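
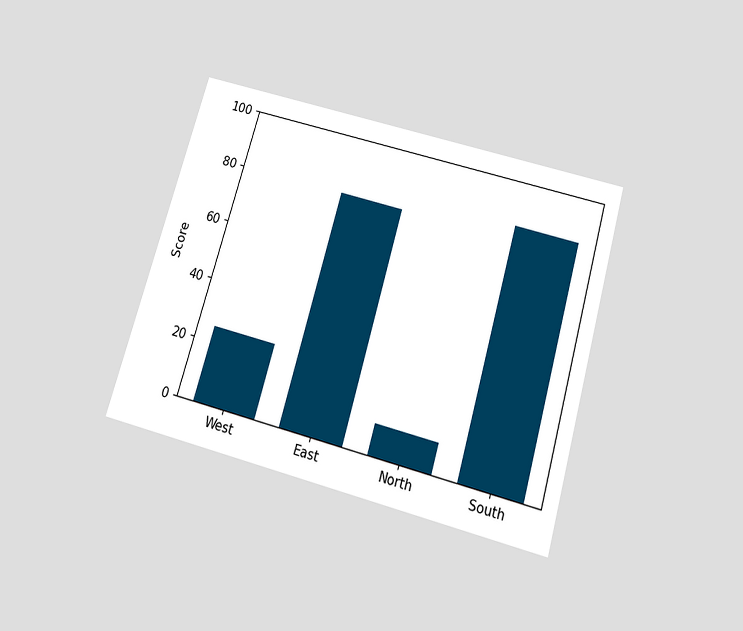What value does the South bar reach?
The chart is tilted about 16° clockwise and viewed slightly from below. Reading along the chart's y-axis, the South bar reaches 85.

85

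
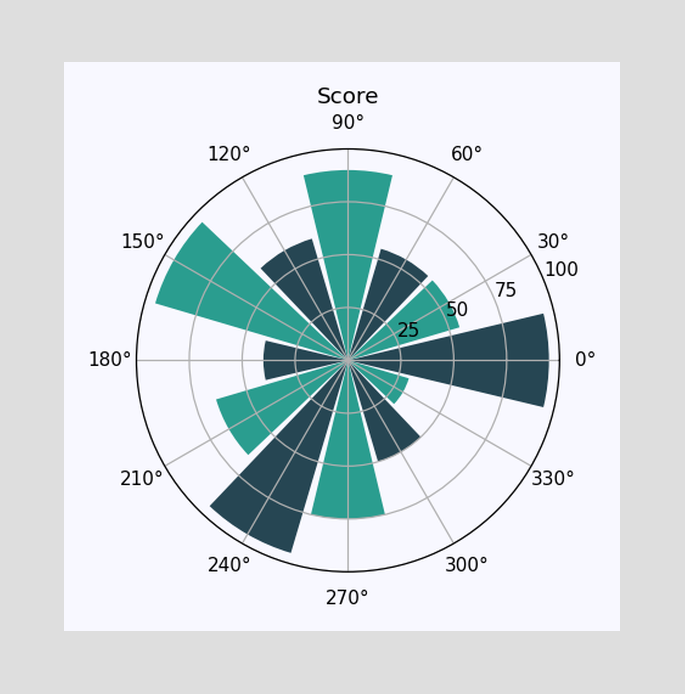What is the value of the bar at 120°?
60

The bar at 120° reaches 60 on the radial axis.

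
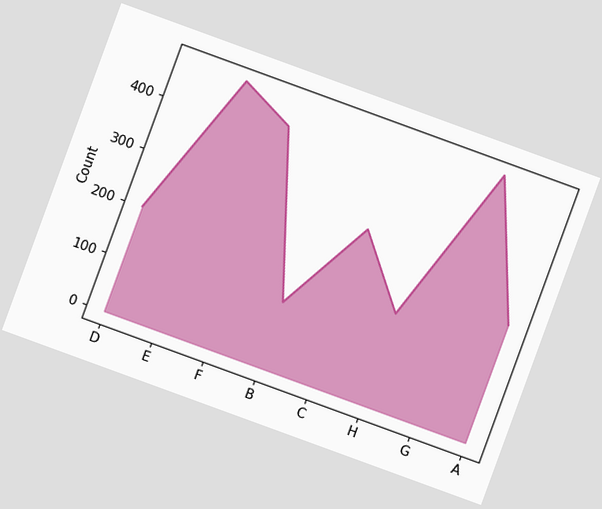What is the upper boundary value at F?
425

The chart is tilted about 20° clockwise. At F the upper boundary is at 425.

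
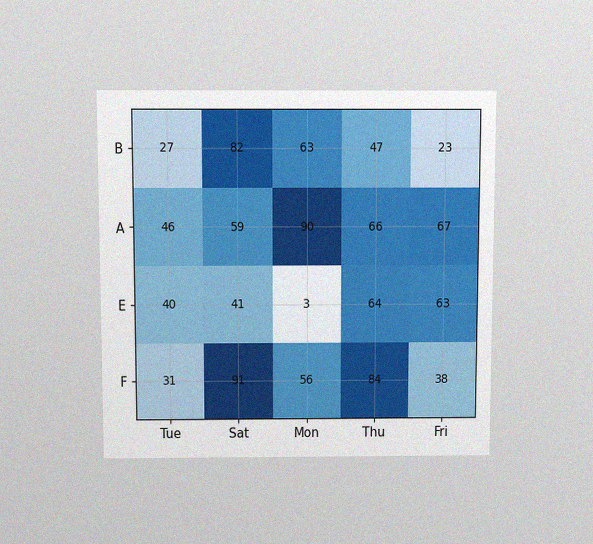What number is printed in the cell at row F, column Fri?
38

The chart is viewed slightly from above, with some photo noise. The (F, Fri) cell reads 38.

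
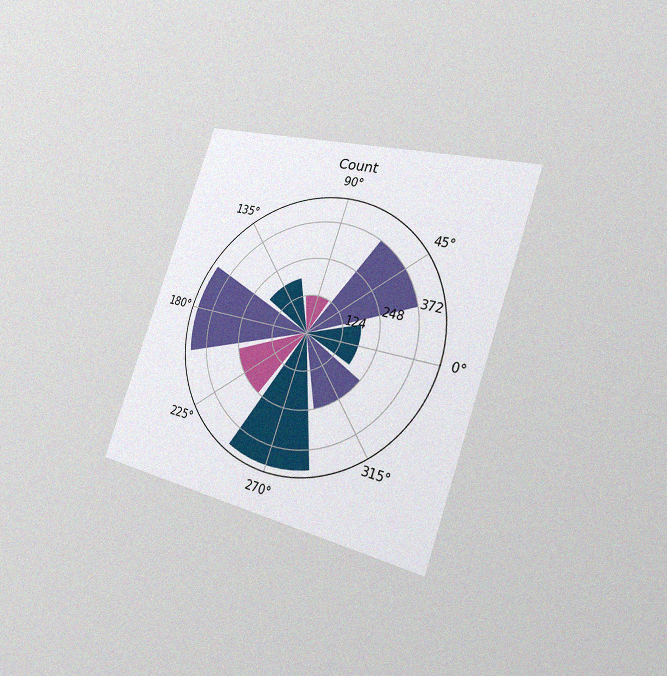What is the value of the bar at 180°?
434

The chart is tilted about 19° clockwise and viewed slightly from the right, with some photo noise. The bar at 180° reaches 434 on the radial axis.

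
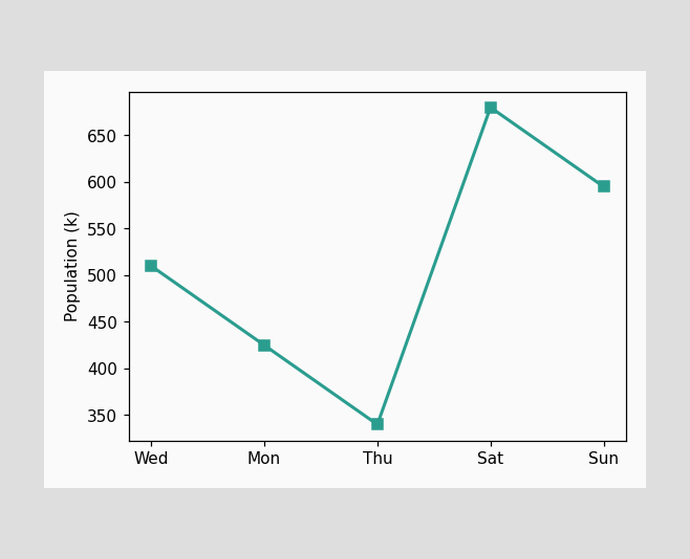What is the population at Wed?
510k

At Wed, the line is at 510k.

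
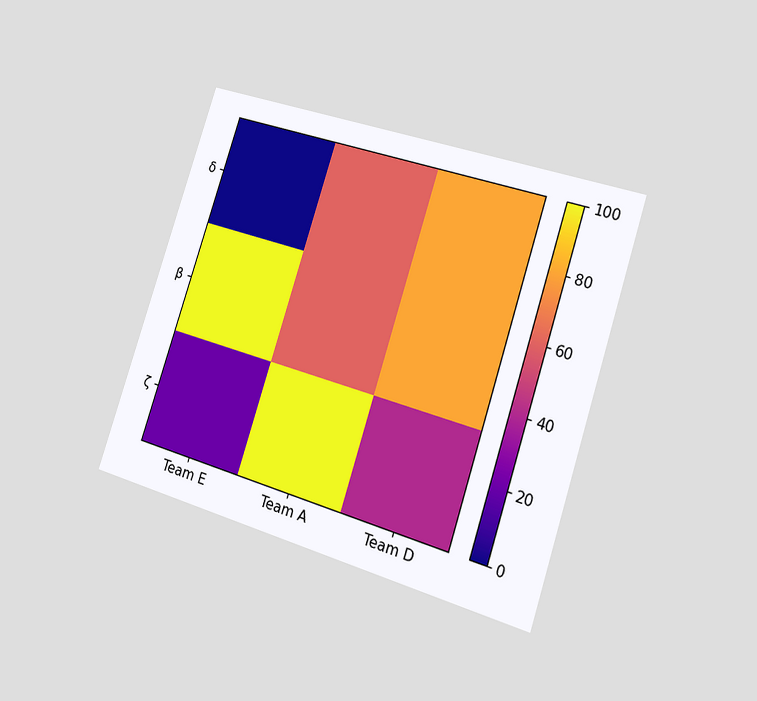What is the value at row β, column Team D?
The chart is tilted about 18° clockwise and viewed slightly from the right. Matching cell (β, Team D) against the colorbar gives 80.

80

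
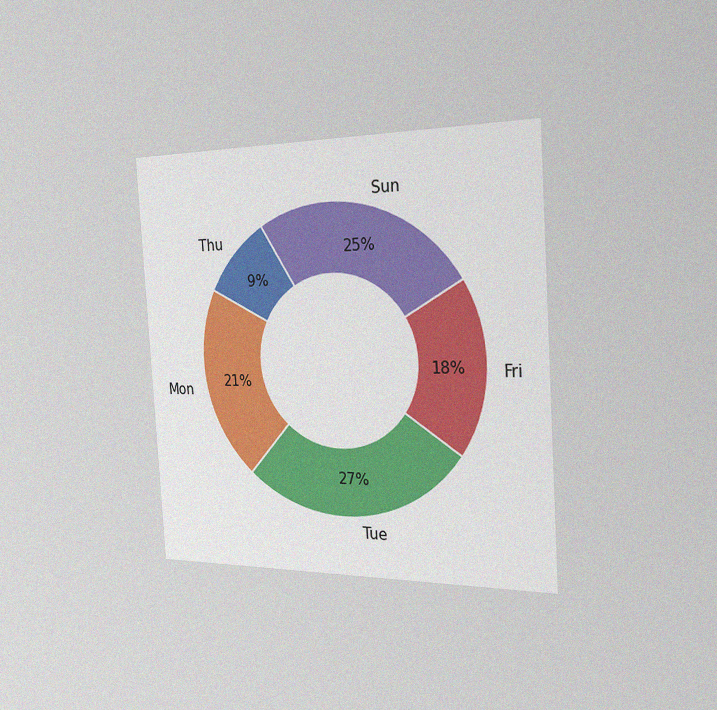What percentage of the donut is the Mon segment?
The chart is tilted about 4° counter-clockwise and viewed slightly from the right, with some photo noise. The Mon segment takes up 21% of the ring.

21%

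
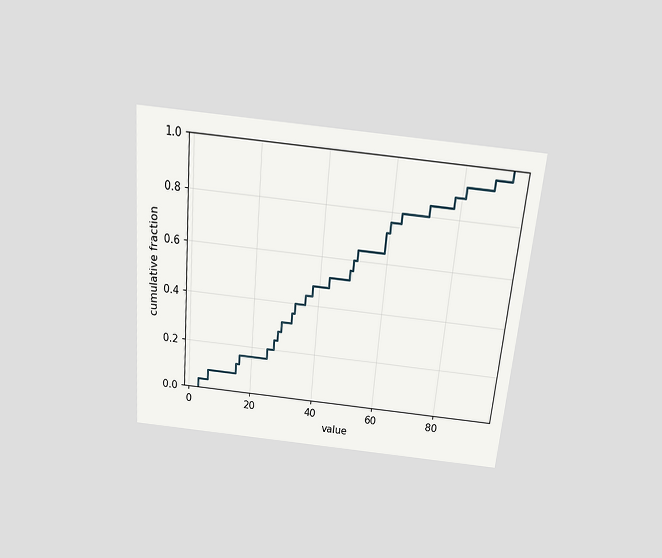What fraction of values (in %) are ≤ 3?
The chart is tilted about 5° clockwise and viewed slightly from above. At x=3 the ECDF step is at 4%.

4%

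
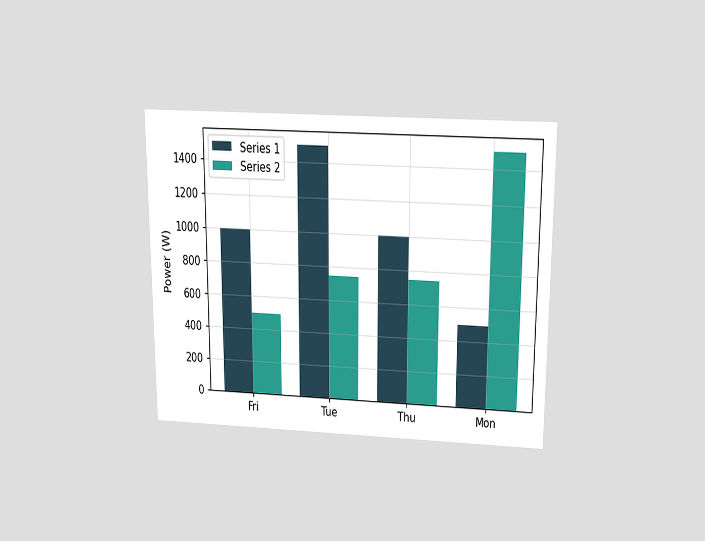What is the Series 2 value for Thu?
750W

The chart is viewed slightly from above. The Series 2 bar at Thu reaches 750W on the y-axis.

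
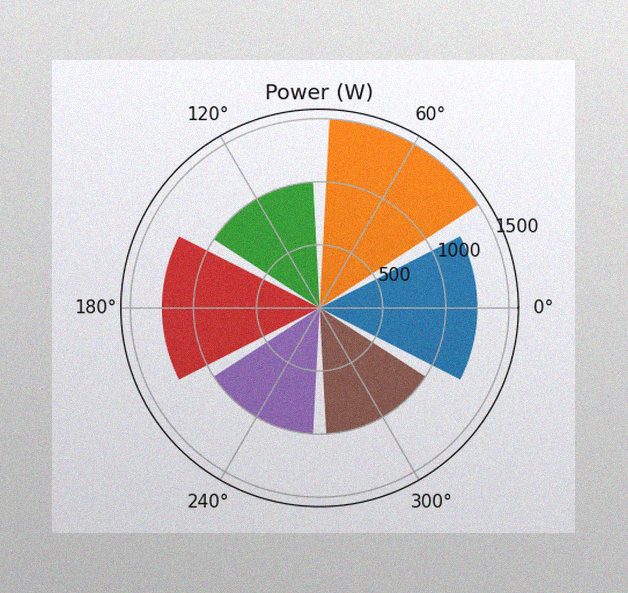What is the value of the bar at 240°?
1000W

The image has some photo noise and uneven lighting. The bar at 240° reaches 1000W on the radial axis.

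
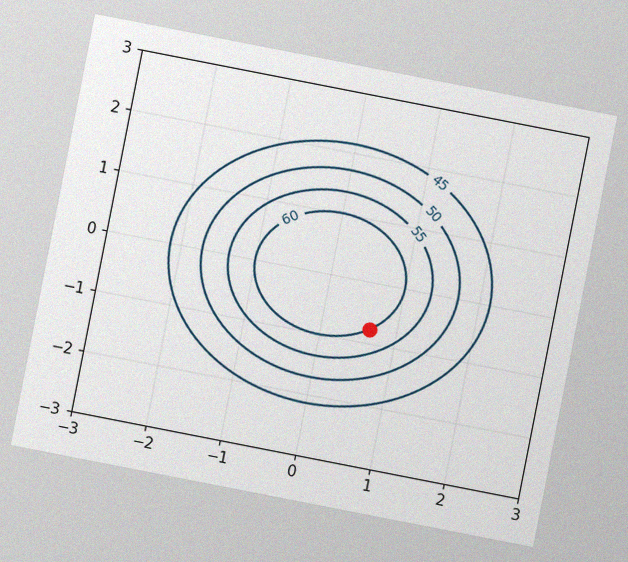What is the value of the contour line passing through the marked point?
The chart is tilted about 11° clockwise, with some photo noise. The marked point sits on the contour labelled 60.

60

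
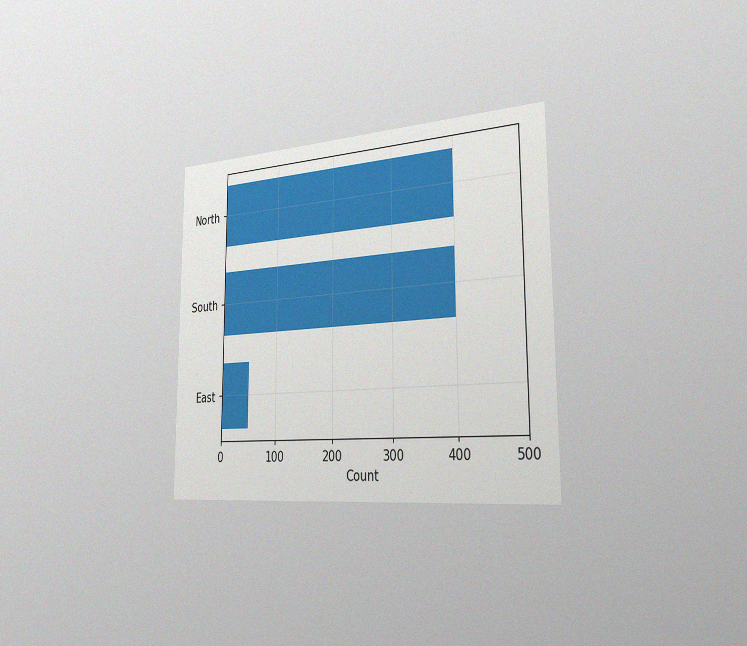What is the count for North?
400

The chart is viewed slightly from the right, with some photo noise. Reading along the chart's x-axis, the North bar reaches 400.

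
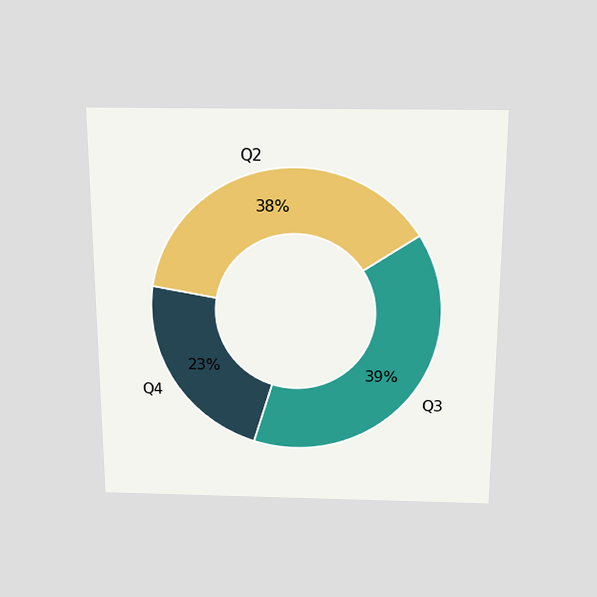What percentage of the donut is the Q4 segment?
The chart is viewed slightly from above. The Q4 segment takes up 23% of the ring.

23%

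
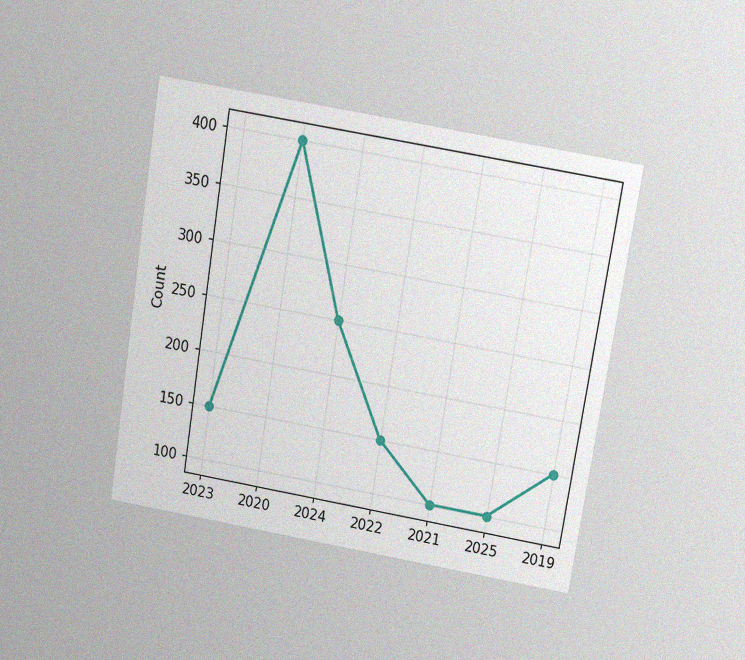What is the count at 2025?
100

The chart is tilted about 9° clockwise and viewed slightly from above, with some photo noise. At 2025, the line is at 100.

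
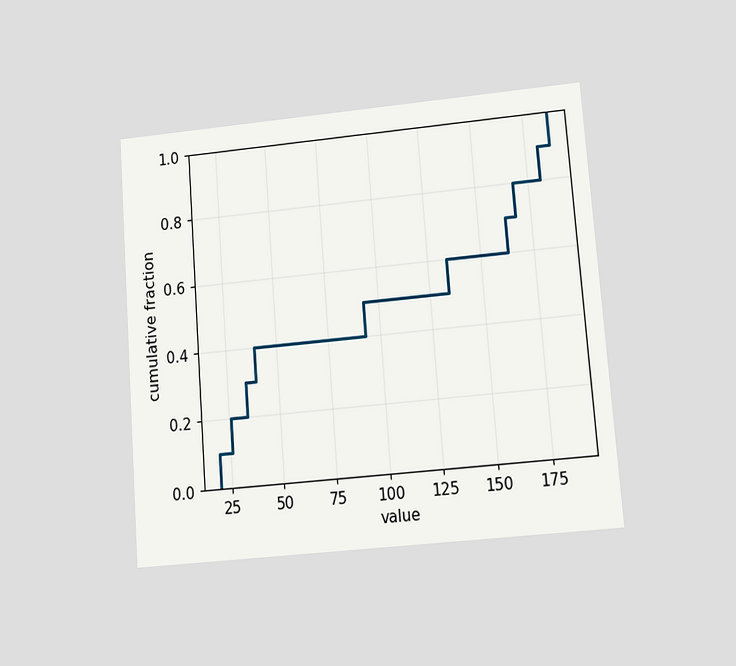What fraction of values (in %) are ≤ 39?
40%

The chart is tilted about 4° counter-clockwise and viewed at a slight angle. At x=39 the ECDF step is at 40%.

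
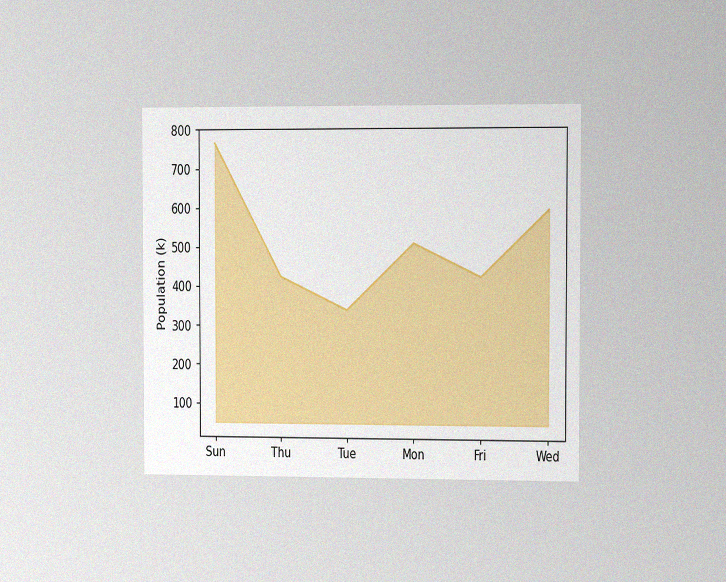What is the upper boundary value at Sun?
The chart is viewed slightly from the right, with some photo noise. At Sun the upper boundary is at 765k.

765k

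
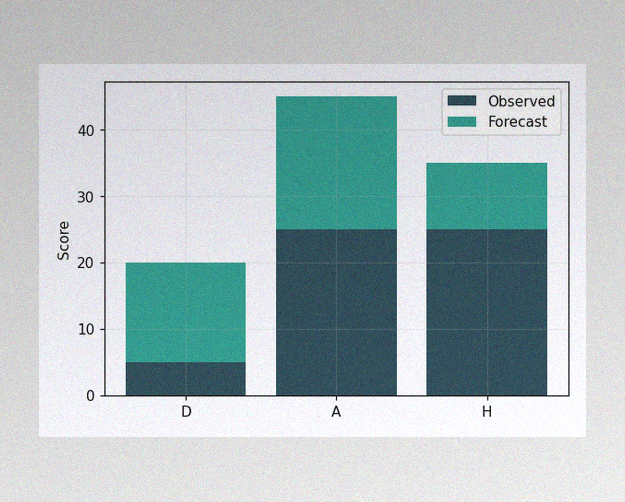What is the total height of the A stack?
45

The image has some photo noise and uneven lighting. The A stack's top reaches 45 on the y-axis.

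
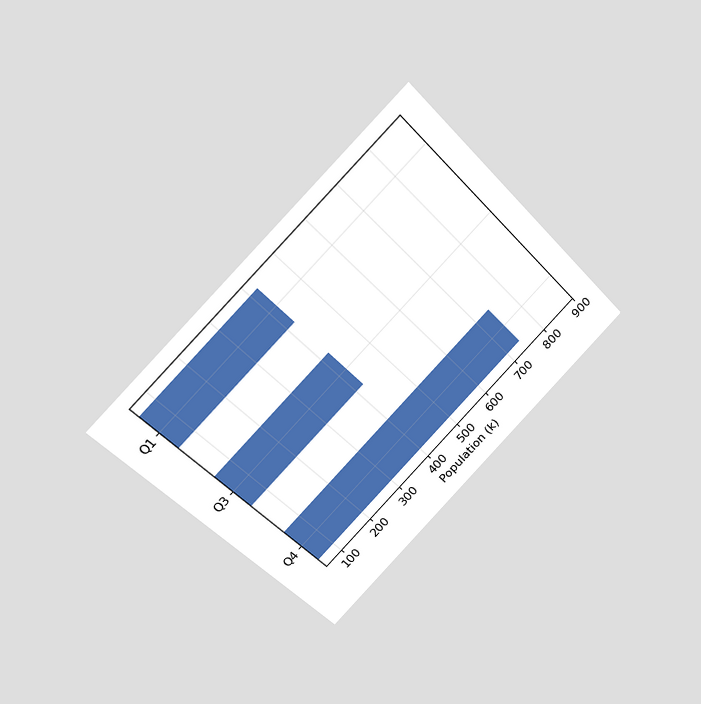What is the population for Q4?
742k

The chart is tilted about 45° counter-clockwise and viewed at a slight angle. Reading along the chart's x-axis, the Q4 bar reaches 742k.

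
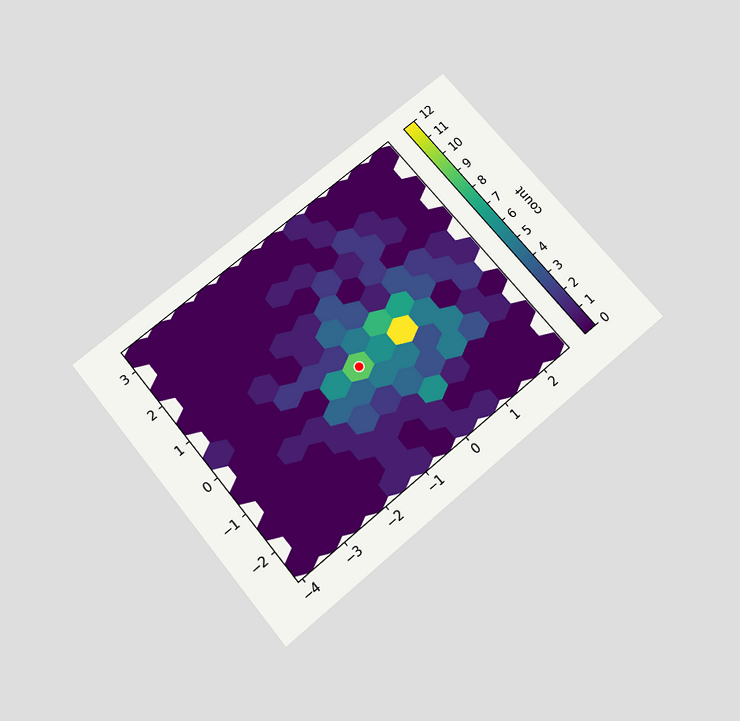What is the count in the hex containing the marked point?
The chart is tilted about 40° counter-clockwise and viewed slightly from below. The marked hex reads 9 on the colorbar.

9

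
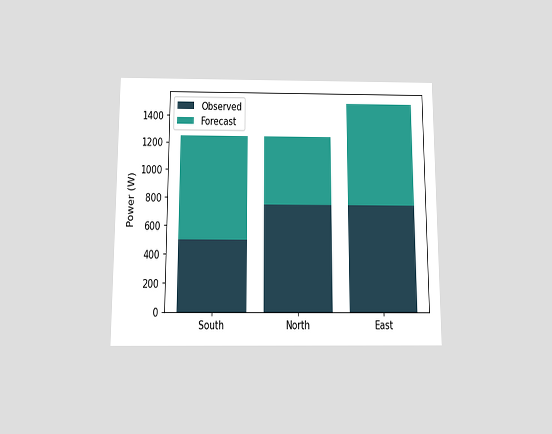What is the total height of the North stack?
1250W

The chart is viewed slightly from below. The North stack's top reaches 1250W on the y-axis.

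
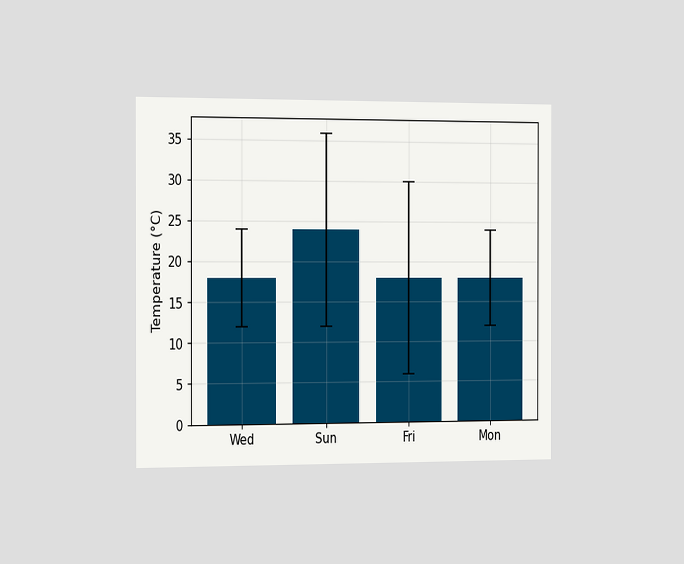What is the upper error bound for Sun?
36°C

The chart is viewed slightly from the left. The Sun bar's upper whisker reaches 36°C.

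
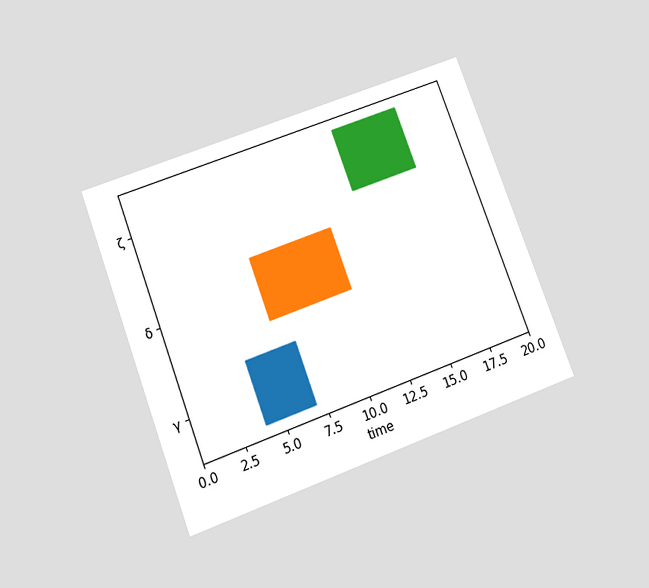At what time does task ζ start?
13

The chart is tilted about 21° counter-clockwise and viewed slightly from below. The ζ bar begins at t=13.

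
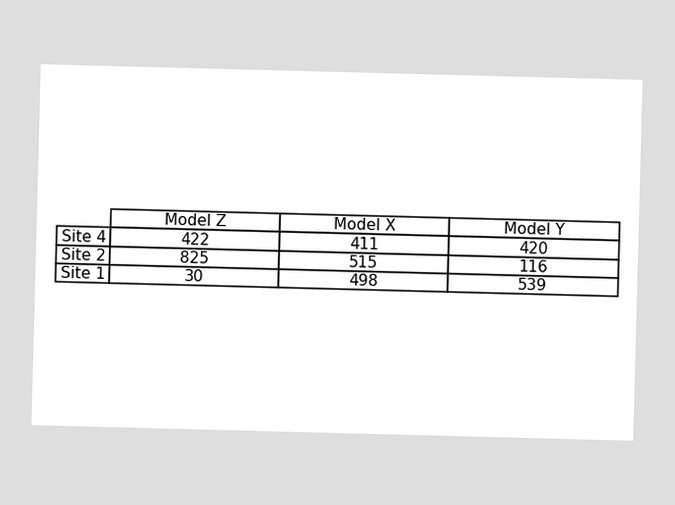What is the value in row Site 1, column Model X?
498

The (Site 1, Model X) cell reads 498.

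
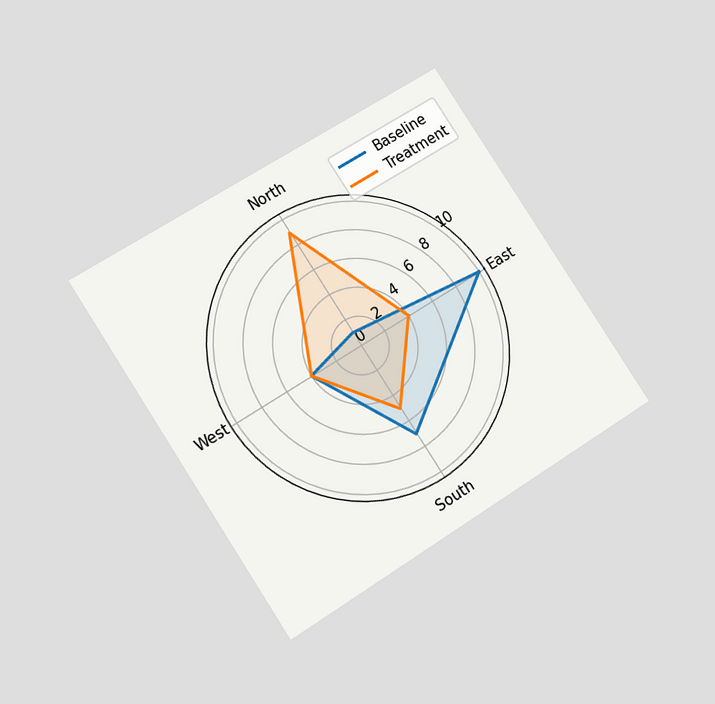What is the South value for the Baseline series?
7

The chart is tilted about 33° counter-clockwise and viewed at a slight angle. On the South axis, Baseline reaches 7.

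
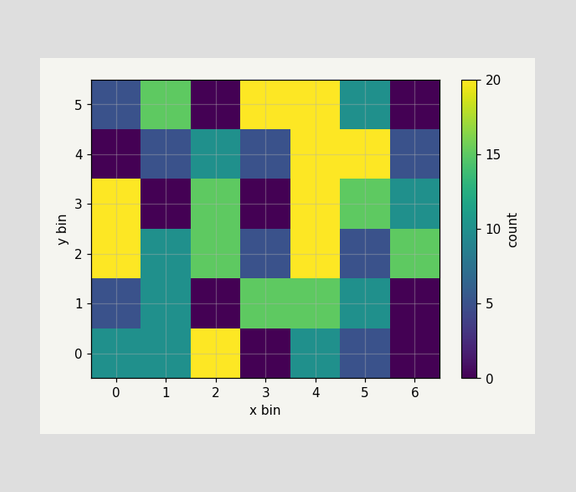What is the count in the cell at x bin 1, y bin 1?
Matching the cell (1, 1) against the colorbar gives 10.

10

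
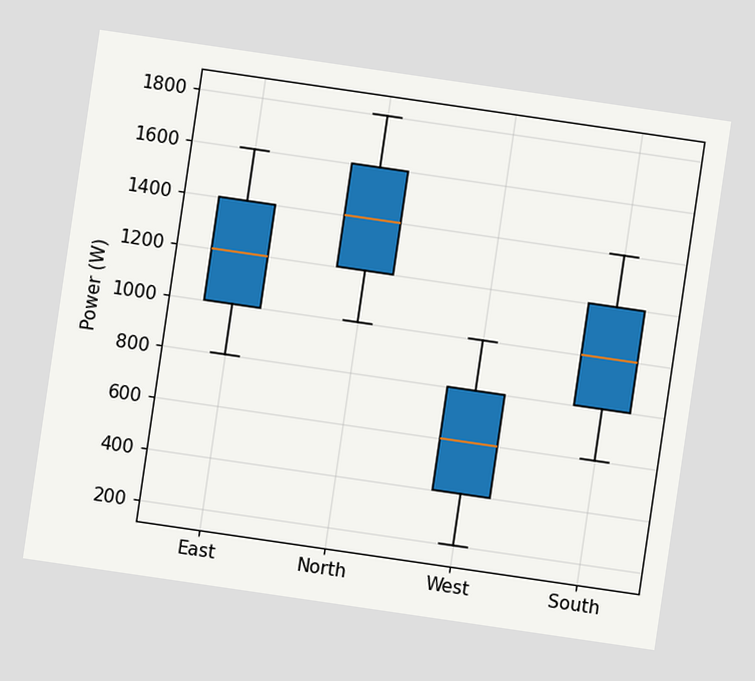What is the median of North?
1400W

The chart is tilted about 8° clockwise. The median line in the North box sits at 1400W.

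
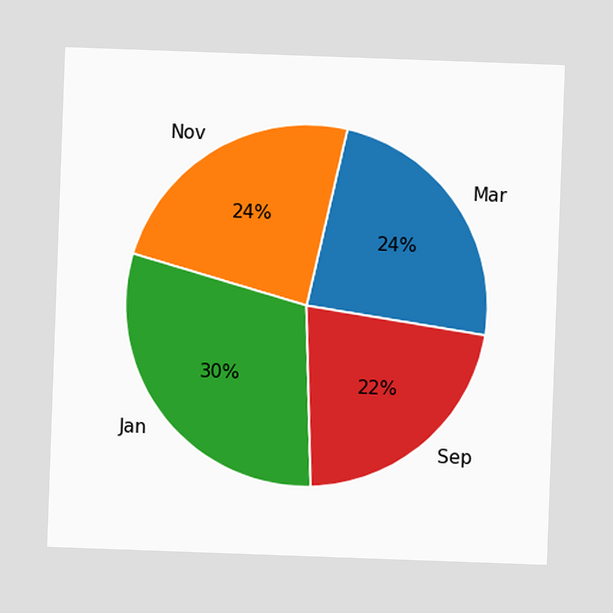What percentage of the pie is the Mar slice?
24%

The chart is tilted about 2° clockwise. The Mar slice takes up 24% of the pie.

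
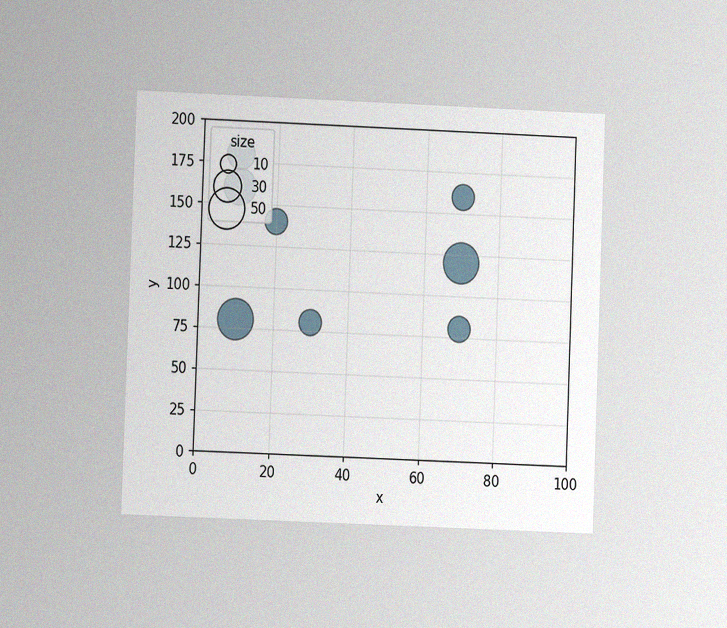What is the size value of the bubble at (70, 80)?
20

The chart is tilted about 2° clockwise and viewed at a slight angle, with some photo noise. Matching the bubble at (70, 80) against the size legend gives 20.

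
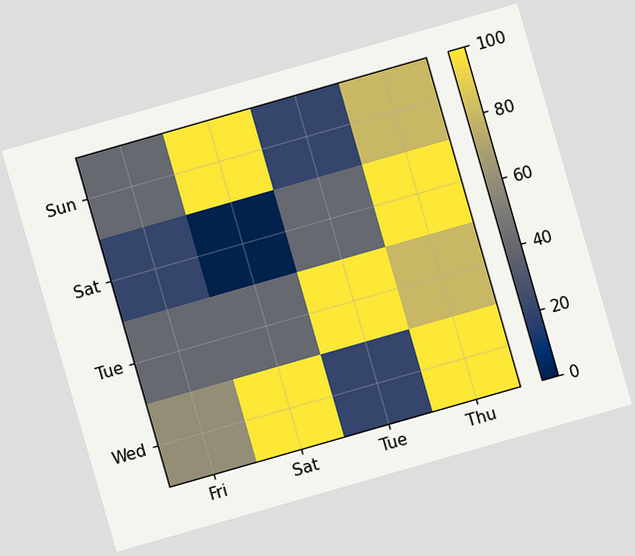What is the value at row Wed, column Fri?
The chart is tilted about 16° counter-clockwise. Matching cell (Wed, Fri) against the colorbar gives 60.

60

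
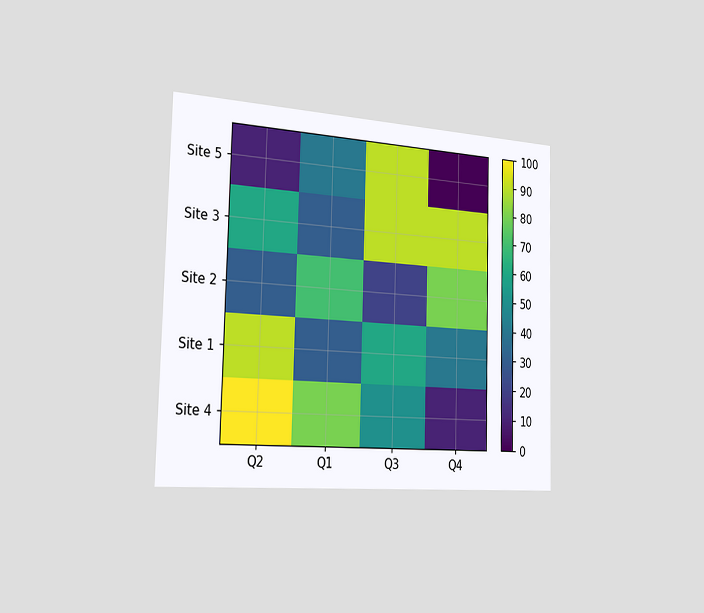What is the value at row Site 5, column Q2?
10

The chart is viewed slightly from the left. Matching cell (Site 5, Q2) against the colorbar gives 10.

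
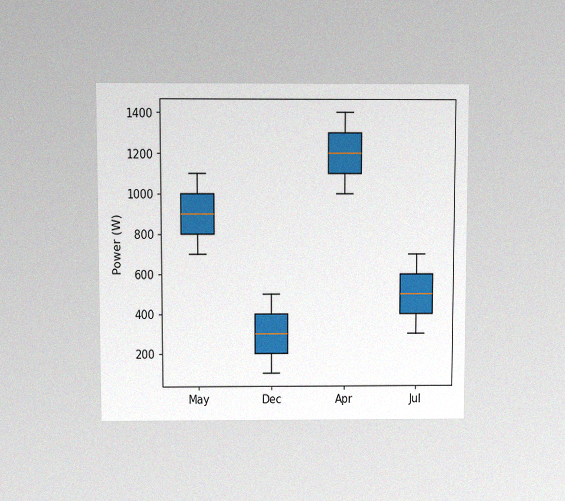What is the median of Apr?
The chart is viewed at a slight angle, with some photo noise. The median line in the Apr box sits at 1200W.

1200W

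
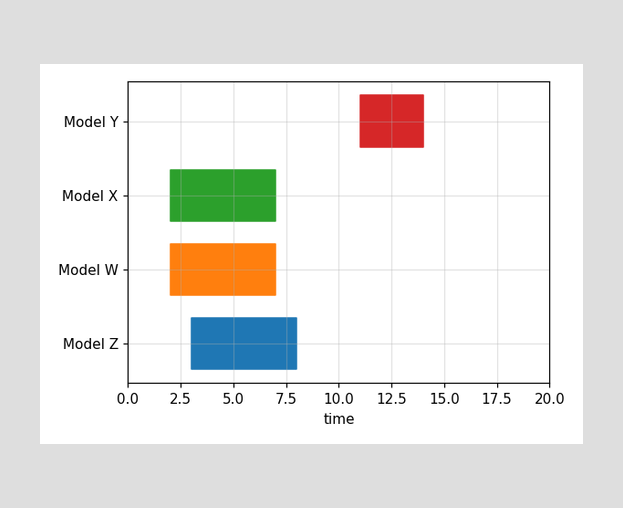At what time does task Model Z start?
The Model Z bar begins at t=3.

3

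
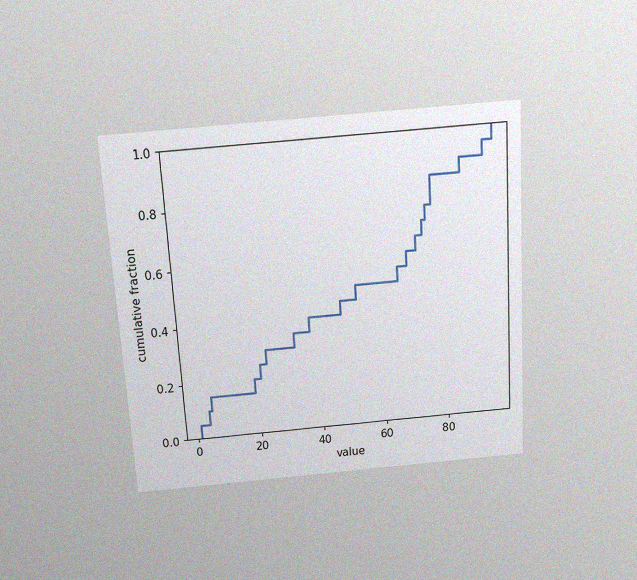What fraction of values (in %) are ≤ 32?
The chart is tilted about 4° counter-clockwise and viewed slightly from above, with some photo noise. At x=32 the ECDF step is at 35%.

35%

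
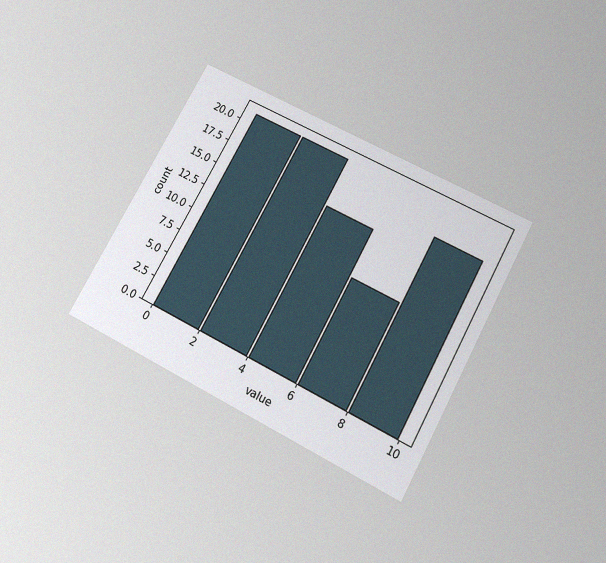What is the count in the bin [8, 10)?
18

The chart is tilted about 28° clockwise and viewed slightly from below, with some photo noise. The [8, 10) bin has height 18.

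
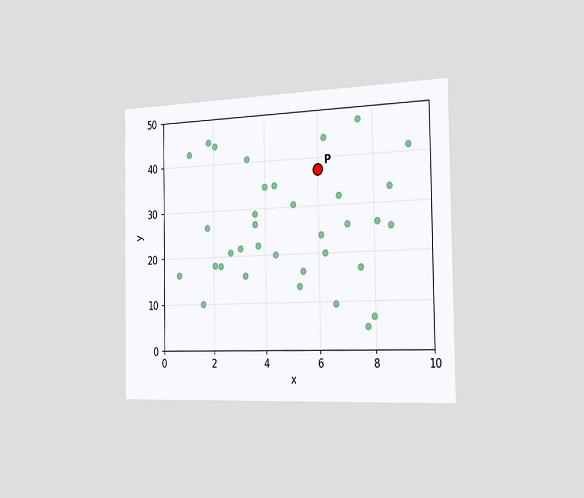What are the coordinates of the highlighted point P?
The chart is viewed slightly from the right. Following the gridlines from P to each axis, P sits at (6, 37.5).

(6, 37.5)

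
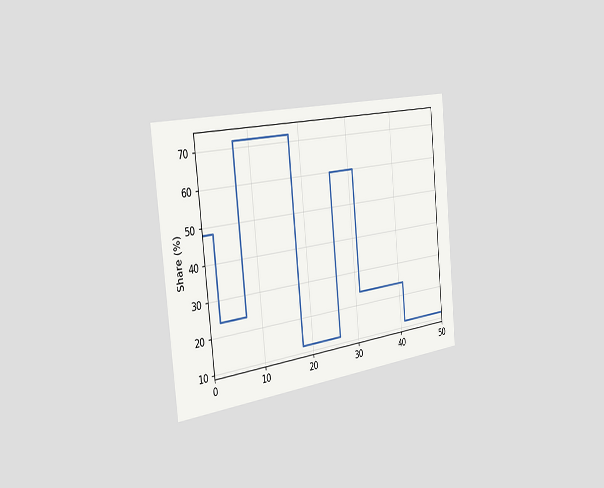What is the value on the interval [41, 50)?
12%

The chart is tilted about 6° counter-clockwise and viewed slightly from the left. On [41, 50) the step sits at 12%.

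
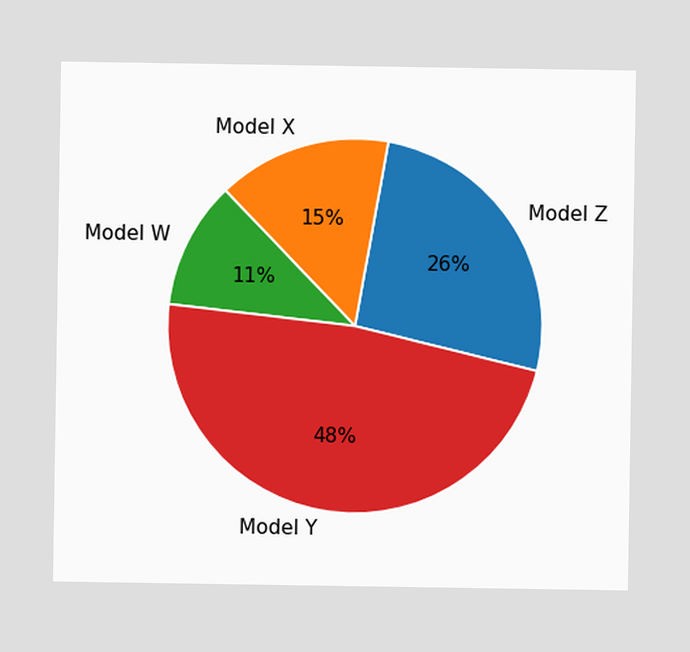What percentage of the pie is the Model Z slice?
26%

The Model Z slice takes up 26% of the pie.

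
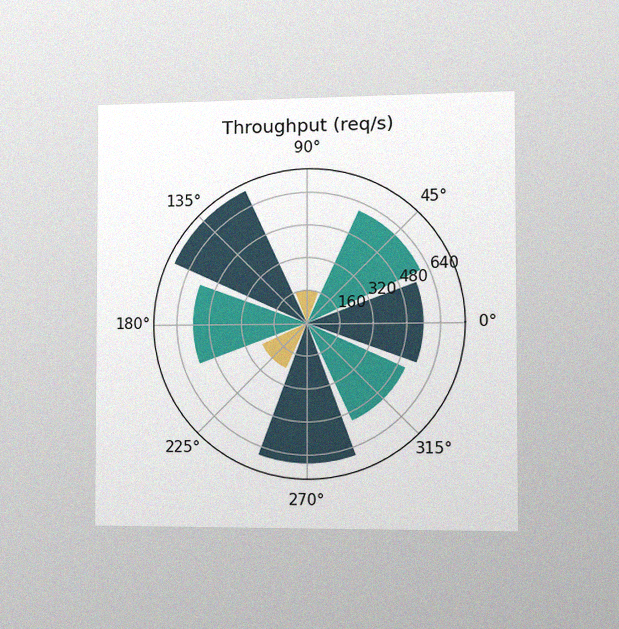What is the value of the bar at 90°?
The chart is viewed slightly from the right, with some photo noise. The bar at 90° reaches 160req/s on the radial axis.

160req/s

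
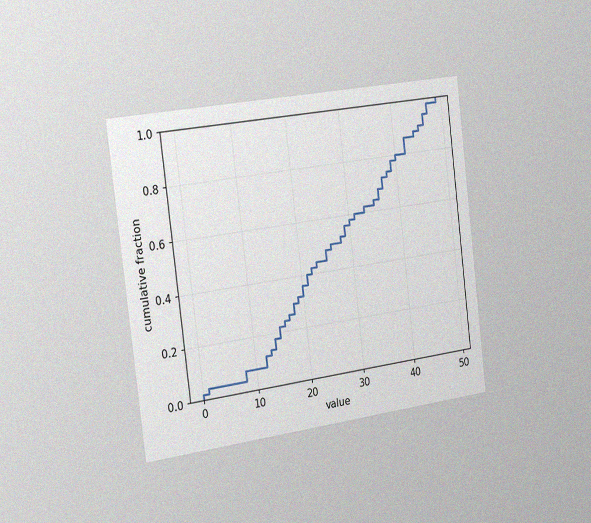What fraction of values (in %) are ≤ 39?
The chart is tilted about 7° counter-clockwise and viewed slightly from the left, with some photo noise. At x=39 the ECDF step is at 78%.

78%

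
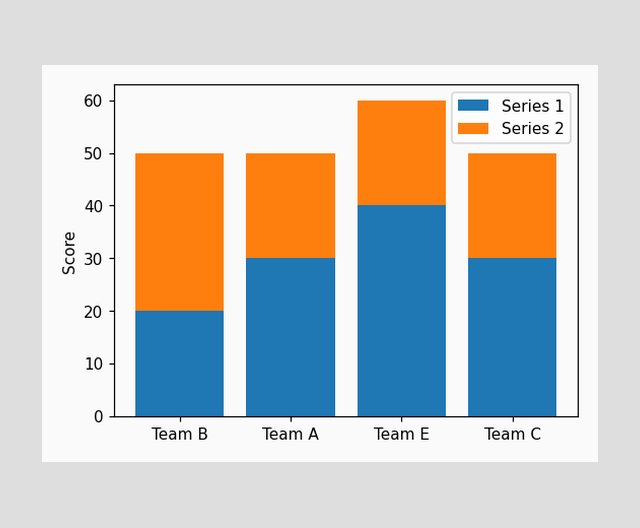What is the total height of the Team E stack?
60

The Team E stack's top reaches 60 on the y-axis.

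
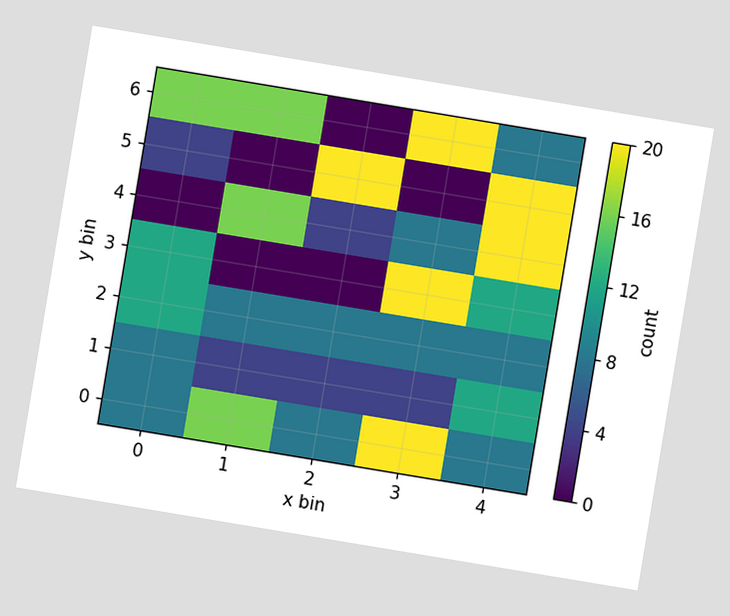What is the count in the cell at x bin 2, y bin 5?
20

The chart is tilted about 9° clockwise. Matching the cell (2, 5) against the colorbar gives 20.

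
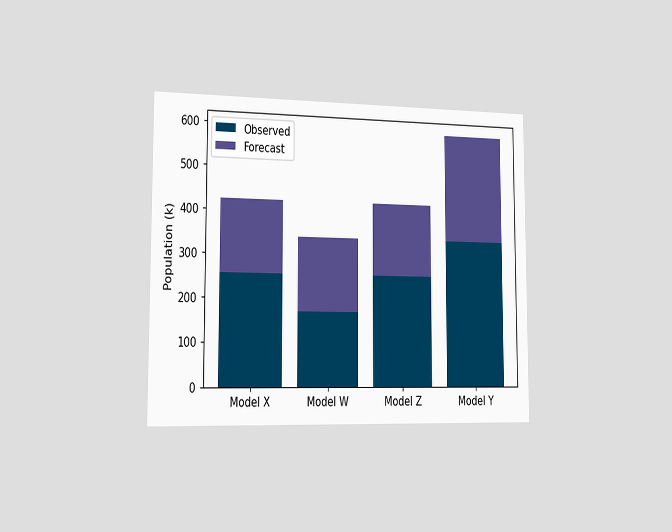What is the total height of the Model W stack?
340k

The chart is viewed slightly from the left. The Model W stack's top reaches 340k on the y-axis.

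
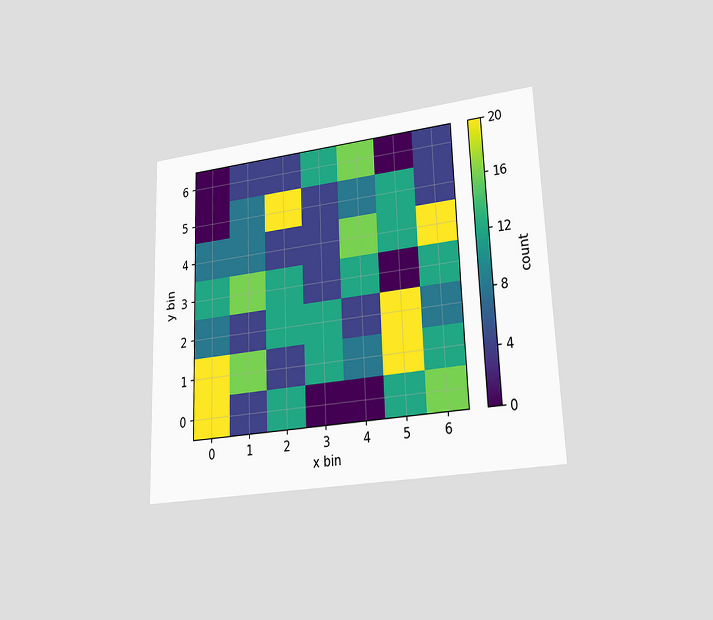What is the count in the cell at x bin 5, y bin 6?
0

The chart is tilted about 2° counter-clockwise and viewed at a slight angle. Matching the cell (5, 6) against the colorbar gives 0.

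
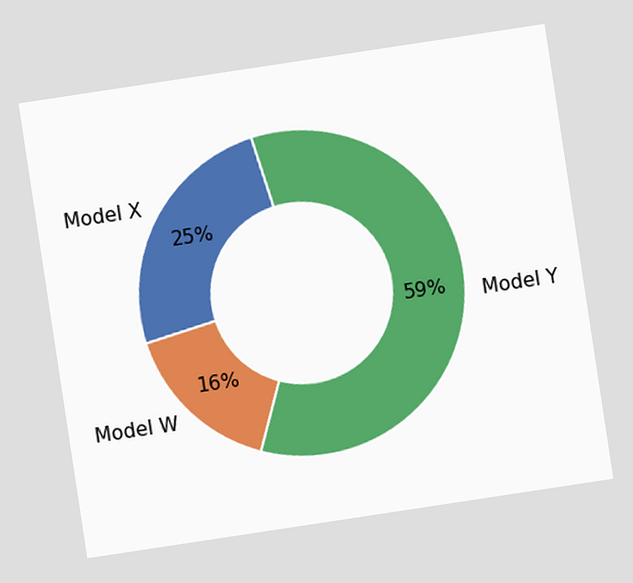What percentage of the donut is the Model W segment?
16%

The chart is tilted about 9° counter-clockwise. The Model W segment takes up 16% of the ring.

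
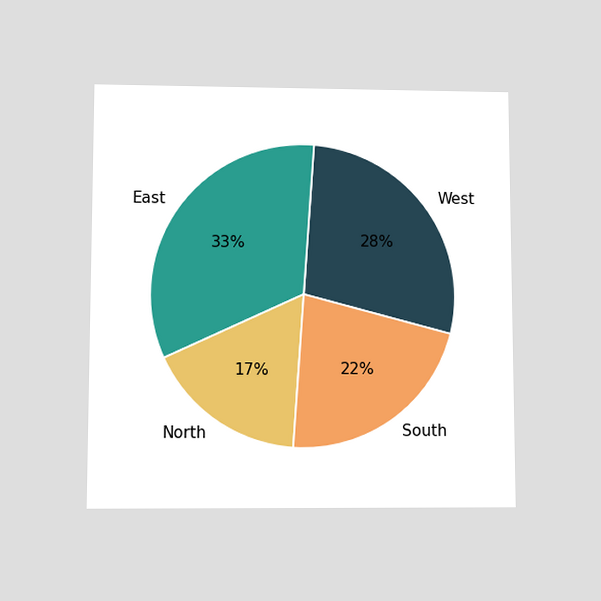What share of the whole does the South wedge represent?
22%

The chart is viewed slightly from below. The South slice takes up 22% of the pie.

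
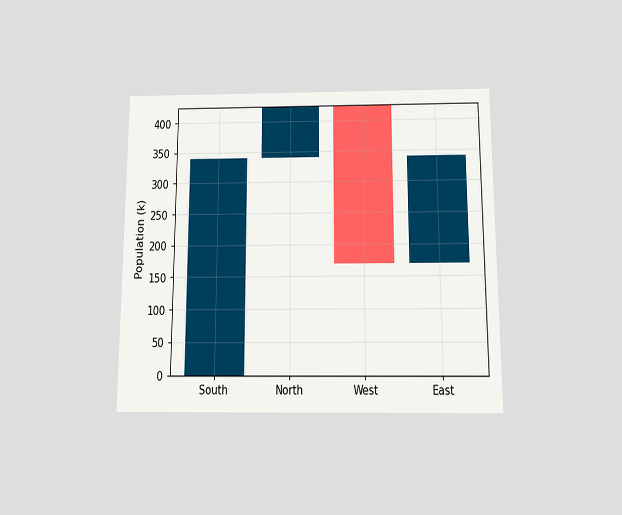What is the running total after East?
340k

The chart is viewed slightly from below. After East the running total reaches 340k.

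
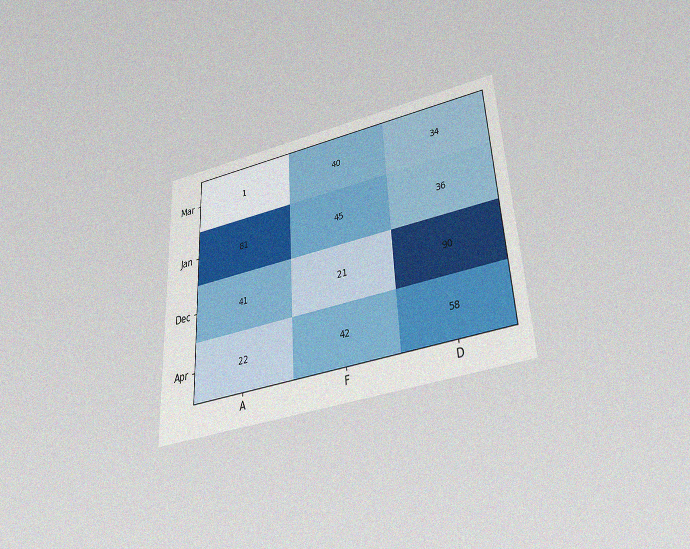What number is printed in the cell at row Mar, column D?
The chart is tilted about 3° counter-clockwise and viewed slightly from below, with some photo noise. The (Mar, D) cell reads 34.

34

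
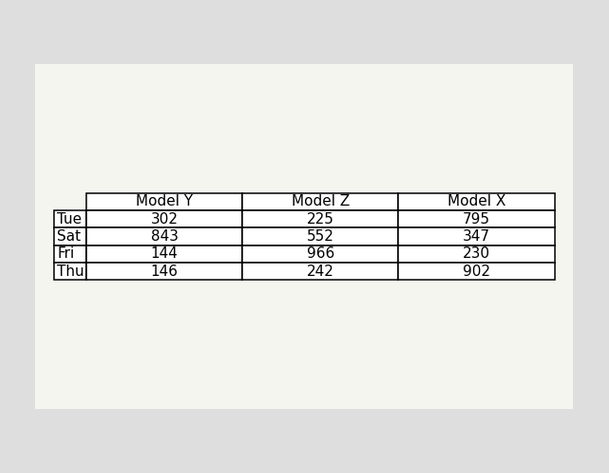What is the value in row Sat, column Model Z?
552

The (Sat, Model Z) cell reads 552.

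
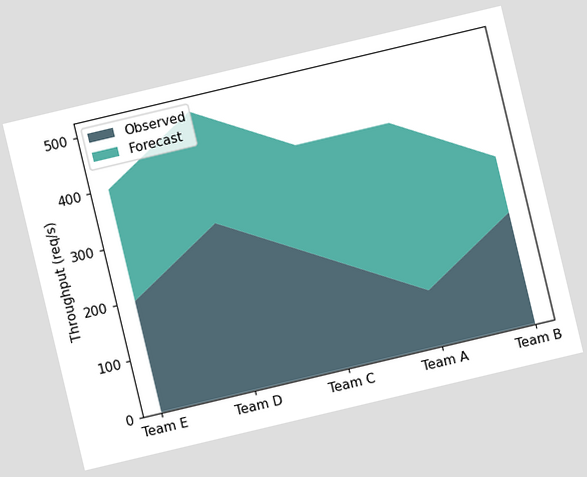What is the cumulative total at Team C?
400req/s

The chart is tilted about 13° counter-clockwise. The stacked total at Team C reaches 400req/s.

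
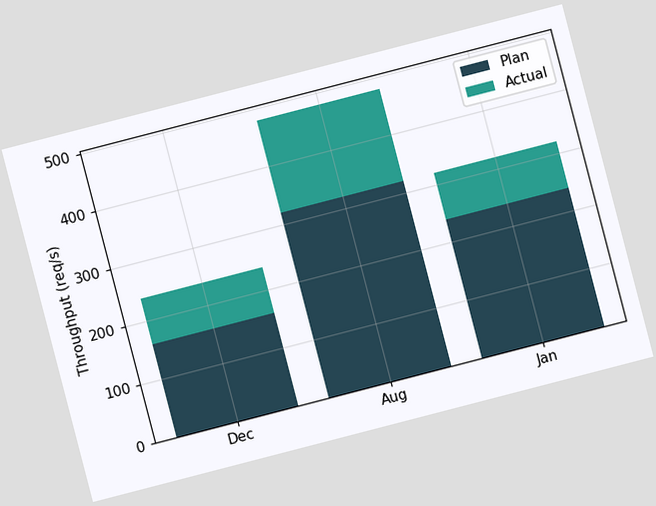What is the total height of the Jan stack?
320req/s

The chart is tilted about 15° counter-clockwise. The Jan stack's top reaches 320req/s on the y-axis.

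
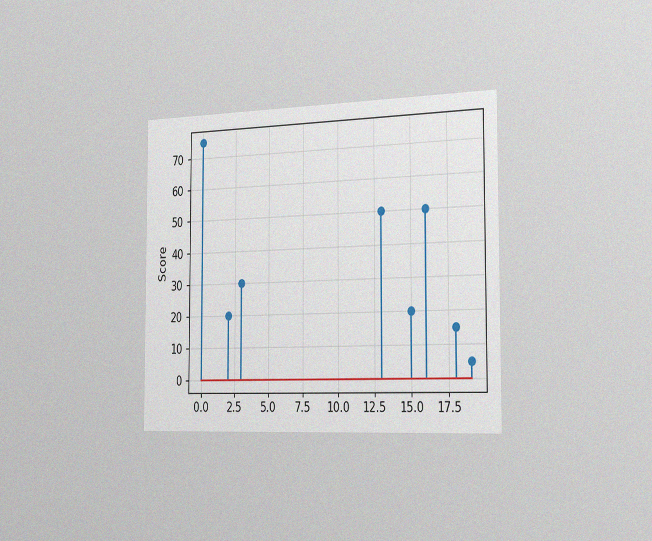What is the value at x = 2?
20

The chart is viewed slightly from the right, with some photo noise. The stem at x=2 reaches 20.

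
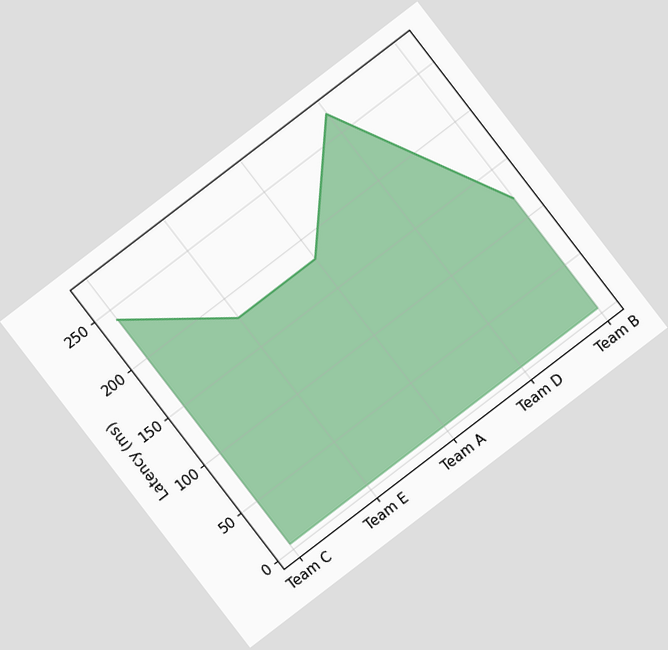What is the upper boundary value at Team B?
120ms

The chart is tilted about 37° counter-clockwise. At Team B the upper boundary is at 120ms.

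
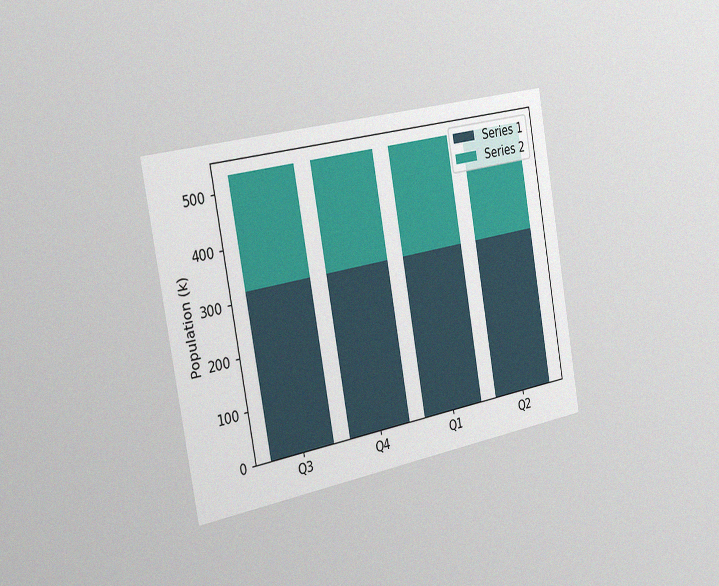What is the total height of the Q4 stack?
530k

The chart is tilted about 10° counter-clockwise and viewed slightly from the left, with some photo noise. The Q4 stack's top reaches 530k on the y-axis.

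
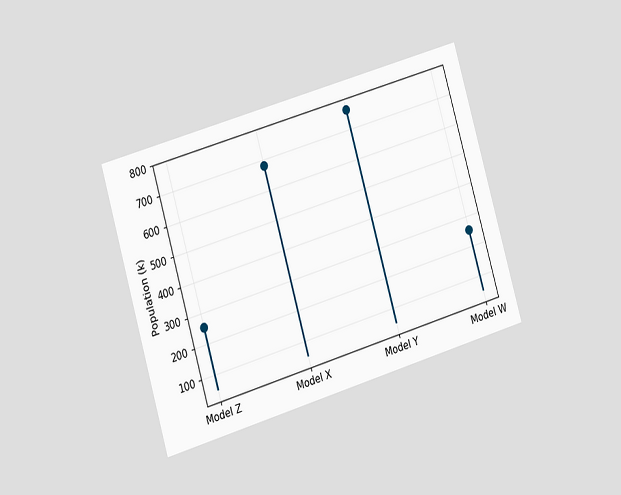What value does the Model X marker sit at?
The chart is tilted about 16° counter-clockwise and viewed slightly from the left. The Model X marker sits at 680k.

680k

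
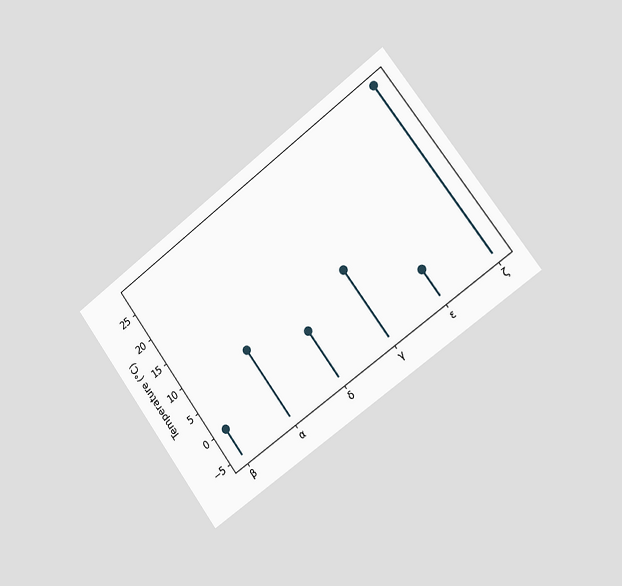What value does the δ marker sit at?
4°C

The chart is tilted about 37° counter-clockwise and viewed slightly from the right. The δ marker sits at 4°C.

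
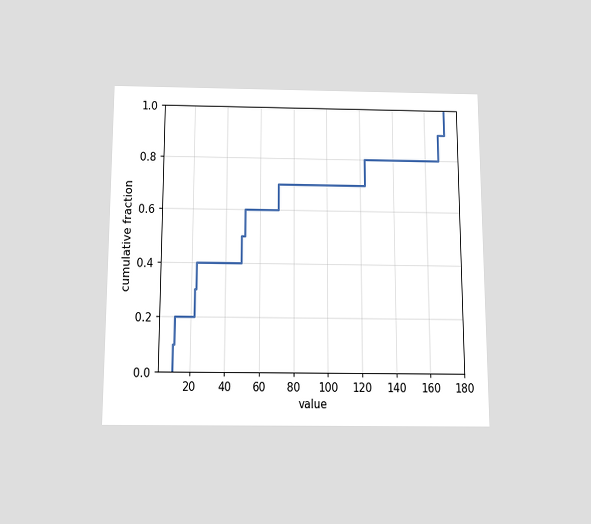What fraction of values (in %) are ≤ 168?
The chart is viewed slightly from below. At x=168 the ECDF step is at 90%.

90%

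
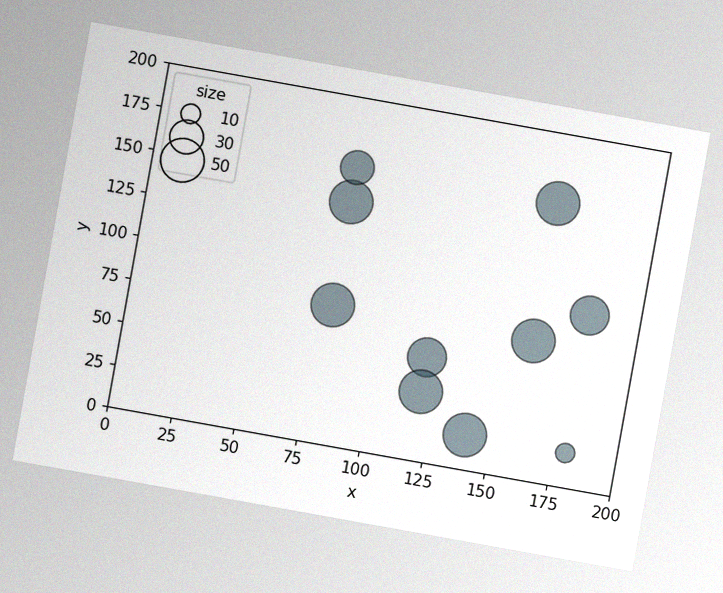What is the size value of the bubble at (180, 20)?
The chart is tilted about 10° clockwise, with some photo noise. Matching the bubble at (180, 20) against the size legend gives 10.

10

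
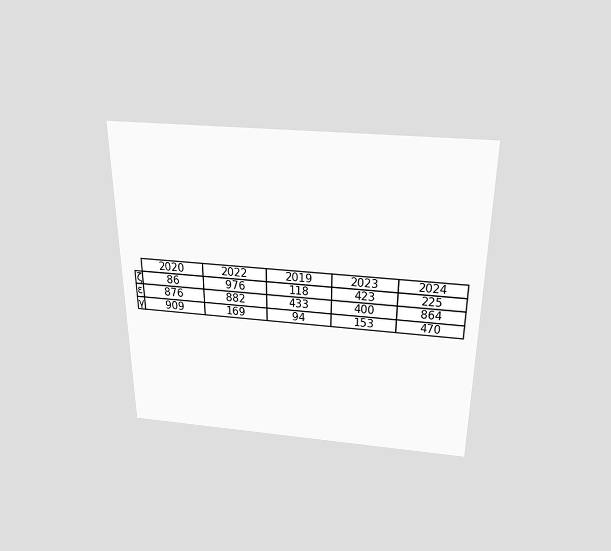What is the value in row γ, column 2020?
909

The chart is viewed slightly from above. The (γ, 2020) cell reads 909.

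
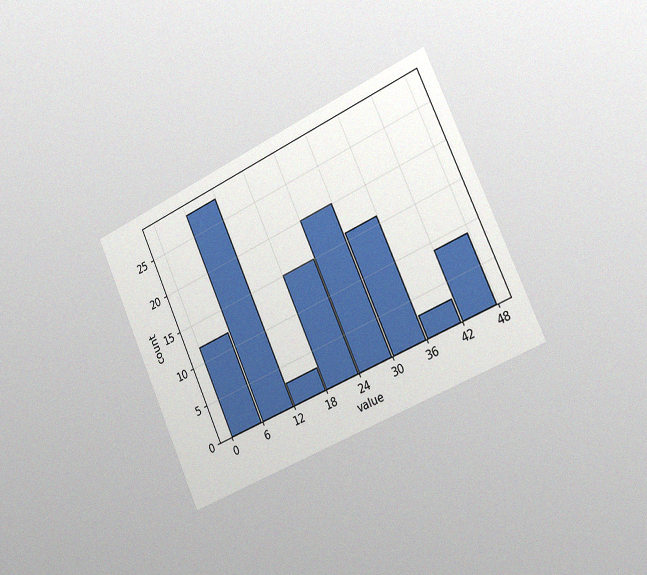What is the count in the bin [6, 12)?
28

The chart is tilted about 24° counter-clockwise and viewed slightly from the right, with some photo noise. The [6, 12) bin has height 28.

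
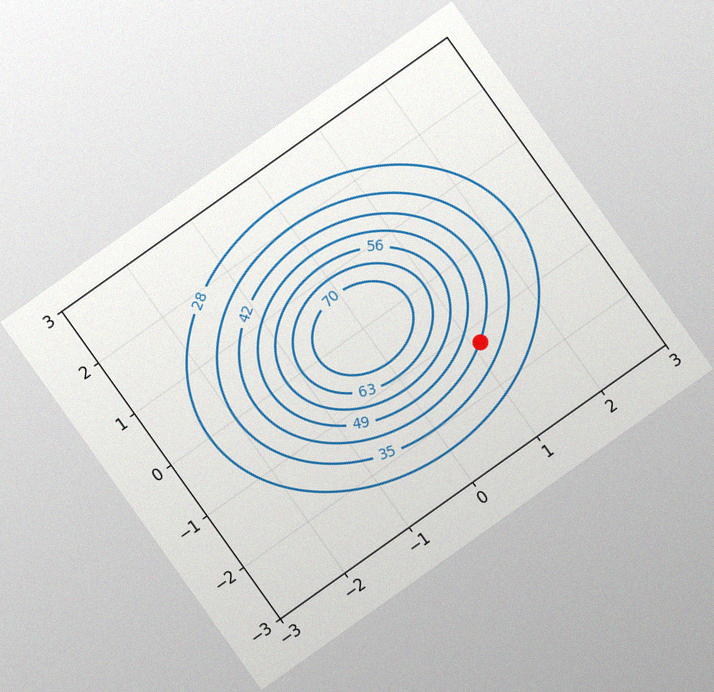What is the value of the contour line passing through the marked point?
42

The chart is tilted about 35° counter-clockwise, with some photo noise. The marked point sits on the contour labelled 42.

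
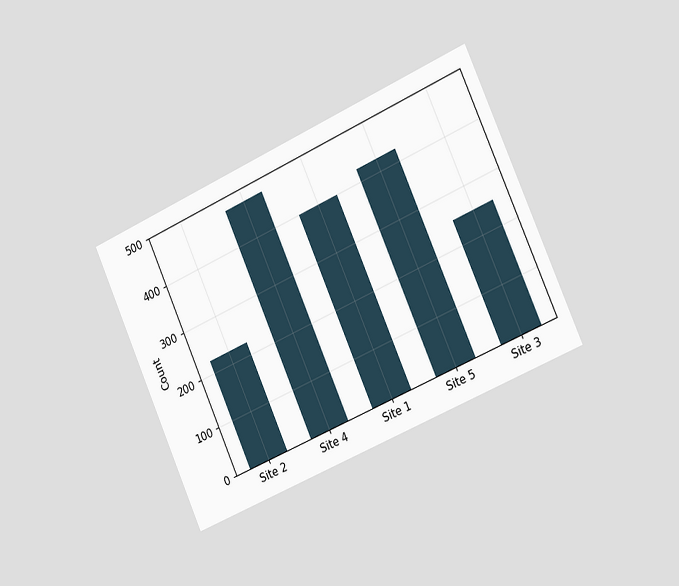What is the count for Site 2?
225

The chart is tilted about 24° counter-clockwise and viewed slightly from the right. Reading along the chart's y-axis, the Site 2 bar reaches 225.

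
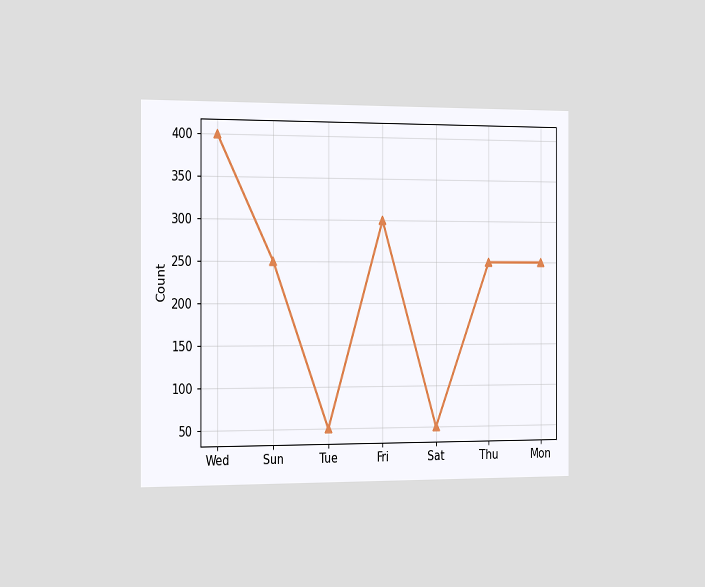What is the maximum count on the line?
400

The chart is viewed slightly from the left. The highest point is at Wed, and reading across to the y-axis gives 400.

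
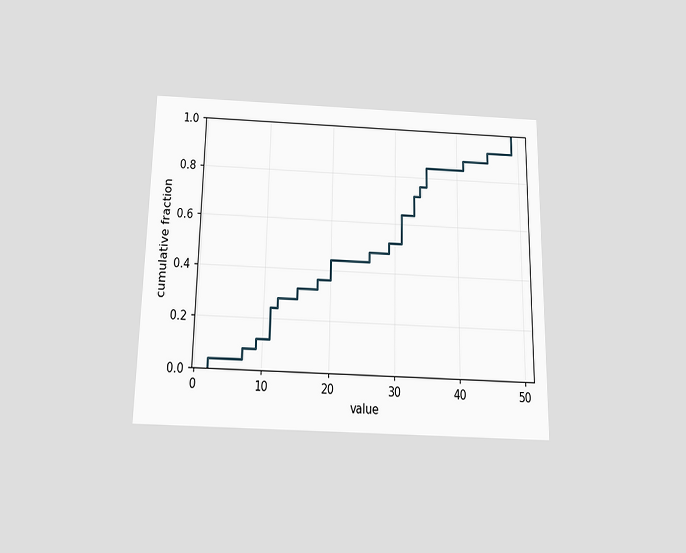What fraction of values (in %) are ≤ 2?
The chart is viewed slightly from below. At x=2 the ECDF step is at 4%.

4%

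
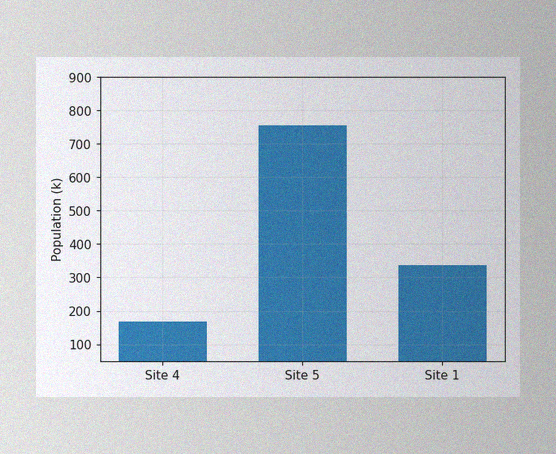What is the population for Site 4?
168k

The image has some photo noise and uneven lighting. Reading along the chart's y-axis, the Site 4 bar reaches 168k.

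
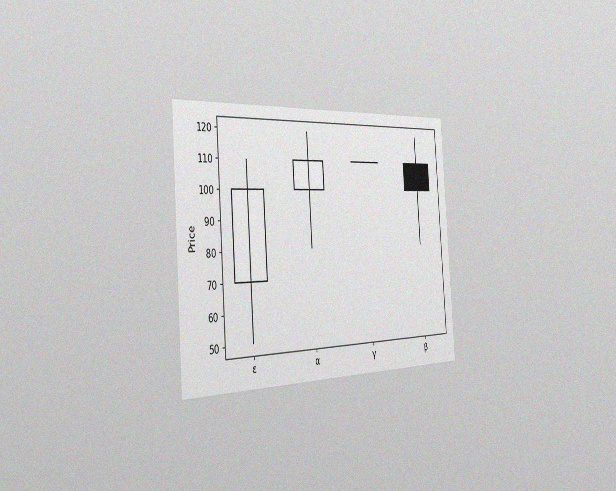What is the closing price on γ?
110

The chart is tilted about 4° counter-clockwise and viewed slightly from the left, with some photo noise. The γ candle closes at 110.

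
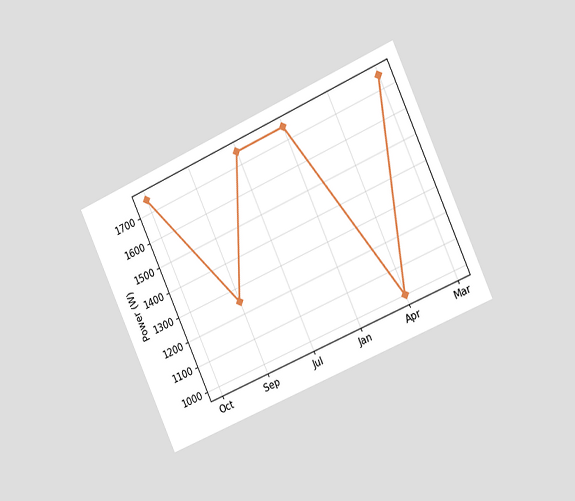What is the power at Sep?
The chart is tilted about 24° counter-clockwise and viewed slightly from the right. At Sep, the line is at 1250W.

1250W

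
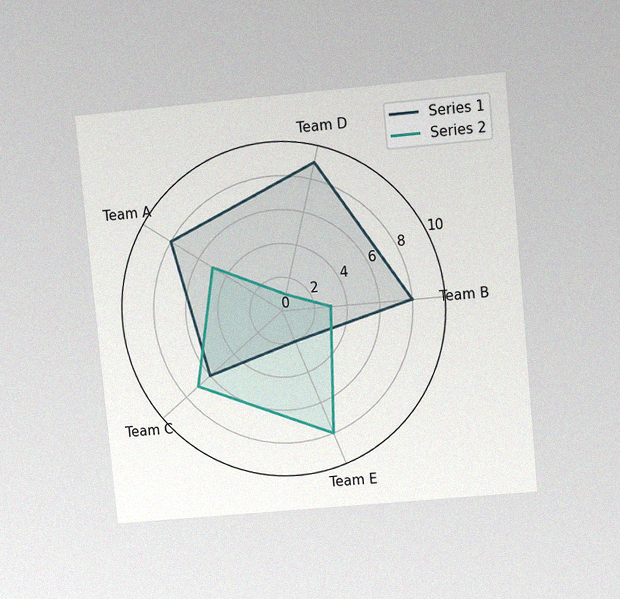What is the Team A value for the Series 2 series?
The chart is tilted about 5° counter-clockwise and viewed at a slight angle, with some photo noise. On the Team A axis, Series 2 reaches 5.

5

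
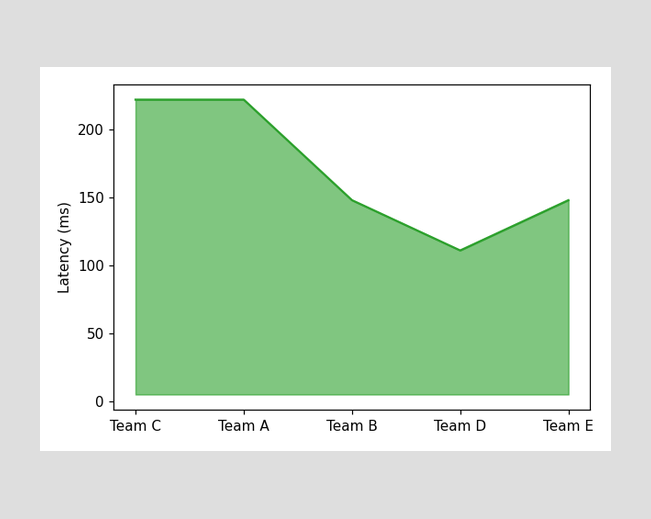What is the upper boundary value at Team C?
At Team C the upper boundary is at 222ms.

222ms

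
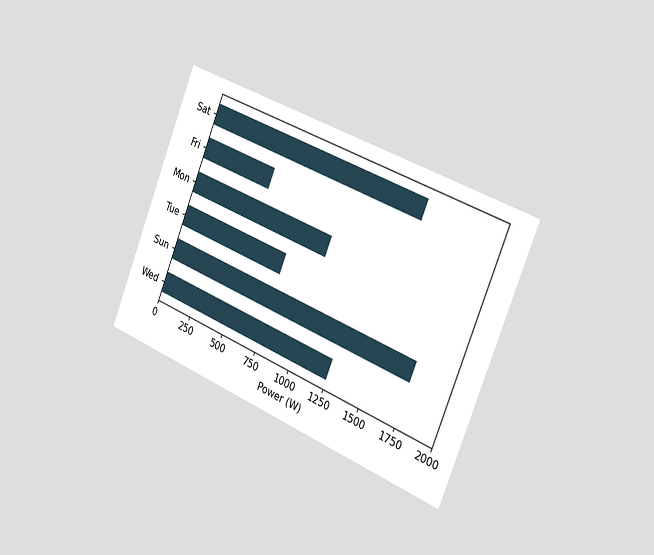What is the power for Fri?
500W

The chart is tilted about 22° clockwise and viewed slightly from the right. Reading along the chart's x-axis, the Fri bar reaches 500W.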